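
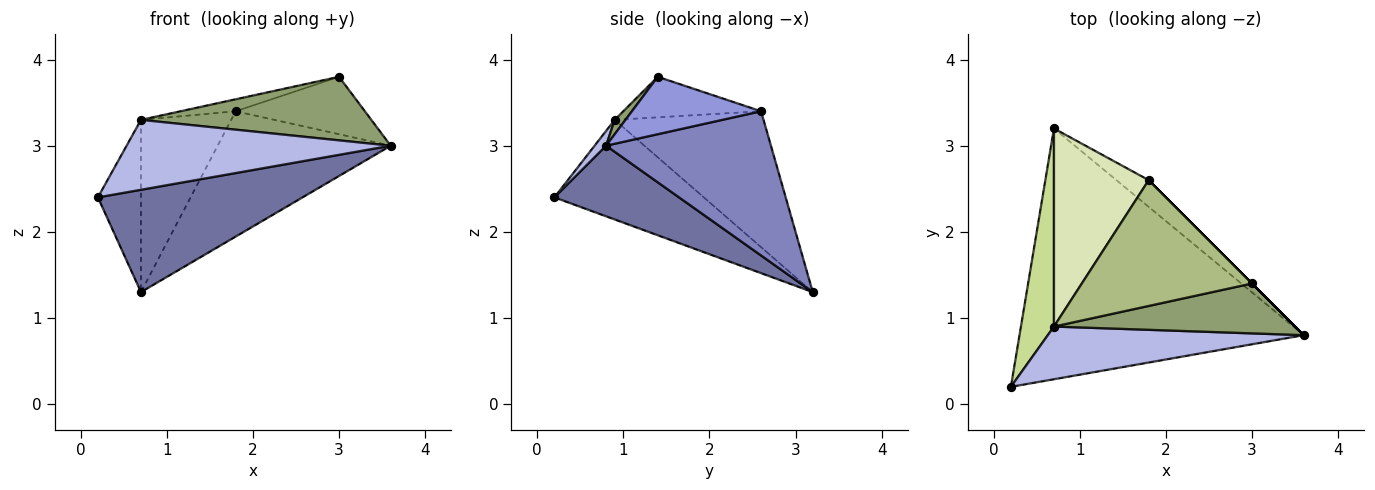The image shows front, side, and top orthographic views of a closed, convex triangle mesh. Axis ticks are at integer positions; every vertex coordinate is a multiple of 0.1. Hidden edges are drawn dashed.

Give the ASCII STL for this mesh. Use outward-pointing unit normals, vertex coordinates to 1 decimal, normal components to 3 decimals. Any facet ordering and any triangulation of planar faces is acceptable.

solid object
 facet normal 0.224 -0.368 -0.902
  outer loop
   vertex 0.7 3.2 1.3
   vertex 3.6 0.8 3.0
   vertex 0.2 0.2 2.4
  endloop
 endfacet
 facet normal 0.682 0.716 -0.153
  outer loop
   vertex 1.8 2.6 3.4
   vertex 3.6 0.8 3.0
   vertex 0.7 3.2 1.3
  endloop
 endfacet
 facet normal 0.707 0.707 0.000
  outer loop
   vertex 1.8 2.6 3.4
   vertex 3.0 1.4 3.8
   vertex 3.6 0.8 3.0
  endloop
 endfacet
 facet normal 0.035 -0.798 0.601
  outer loop
   vertex 0.7 0.9 3.3
   vertex 0.2 0.2 2.4
   vertex 3.6 0.8 3.0
  endloop
 endfacet
 facet normal 0.037 -0.786 0.617
  outer loop
   vertex 0.7 0.9 3.3
   vertex 3.6 0.8 3.0
   vertex 3.0 1.4 3.8
  endloop
 endfacet
 facet normal -0.231 0.092 0.969
  outer loop
   vertex 0.7 0.9 3.3
   vertex 3.0 1.4 3.8
   vertex 1.8 2.6 3.4
  endloop
 endfacet
 facet normal -0.916 0.264 0.303
  outer loop
   vertex 0.7 0.9 3.3
   vertex 0.7 3.2 1.3
   vertex 0.2 0.2 2.4
  endloop
 endfacet
 facet normal -0.735 0.445 0.512
  outer loop
   vertex 0.7 0.9 3.3
   vertex 1.8 2.6 3.4
   vertex 0.7 3.2 1.3
  endloop
 endfacet
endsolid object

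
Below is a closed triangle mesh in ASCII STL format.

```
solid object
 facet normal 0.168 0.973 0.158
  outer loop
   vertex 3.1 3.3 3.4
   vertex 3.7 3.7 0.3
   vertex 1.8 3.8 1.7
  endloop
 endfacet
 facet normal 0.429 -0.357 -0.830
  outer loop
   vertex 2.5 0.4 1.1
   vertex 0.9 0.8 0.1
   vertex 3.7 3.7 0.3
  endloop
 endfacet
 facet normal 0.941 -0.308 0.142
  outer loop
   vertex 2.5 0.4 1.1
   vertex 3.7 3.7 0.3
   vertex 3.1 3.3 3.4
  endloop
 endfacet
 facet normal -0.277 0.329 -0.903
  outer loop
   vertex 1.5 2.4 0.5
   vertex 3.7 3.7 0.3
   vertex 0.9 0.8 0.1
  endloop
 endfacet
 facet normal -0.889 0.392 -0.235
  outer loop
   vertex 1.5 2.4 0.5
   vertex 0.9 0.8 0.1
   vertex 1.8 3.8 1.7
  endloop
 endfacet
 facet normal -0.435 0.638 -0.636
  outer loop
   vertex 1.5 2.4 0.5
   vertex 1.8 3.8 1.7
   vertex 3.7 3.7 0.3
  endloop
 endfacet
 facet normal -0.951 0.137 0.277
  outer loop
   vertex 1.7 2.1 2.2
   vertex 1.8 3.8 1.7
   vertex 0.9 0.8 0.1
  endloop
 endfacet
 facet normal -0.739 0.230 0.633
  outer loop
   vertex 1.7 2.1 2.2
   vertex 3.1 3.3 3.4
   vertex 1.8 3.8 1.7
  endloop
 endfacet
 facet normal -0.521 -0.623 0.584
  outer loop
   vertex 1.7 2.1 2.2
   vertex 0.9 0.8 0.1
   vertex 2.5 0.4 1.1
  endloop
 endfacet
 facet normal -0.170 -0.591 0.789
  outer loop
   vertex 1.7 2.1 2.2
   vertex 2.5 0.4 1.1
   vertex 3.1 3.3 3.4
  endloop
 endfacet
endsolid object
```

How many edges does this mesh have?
15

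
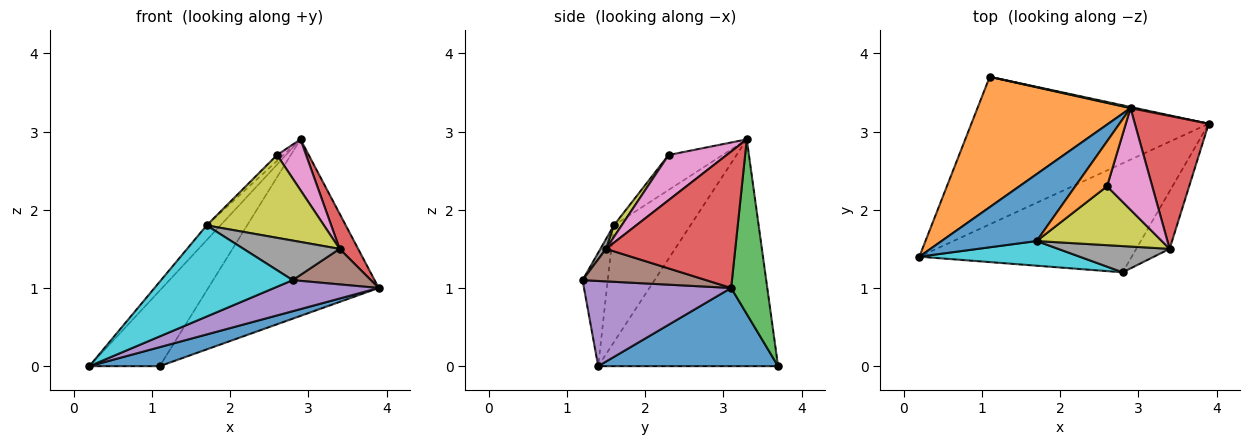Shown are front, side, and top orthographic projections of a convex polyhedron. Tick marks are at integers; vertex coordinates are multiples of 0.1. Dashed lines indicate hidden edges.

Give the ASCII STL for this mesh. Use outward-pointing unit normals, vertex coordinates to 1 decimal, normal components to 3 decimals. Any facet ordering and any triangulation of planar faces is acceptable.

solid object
 facet normal 0.311 -0.122 -0.943
  outer loop
   vertex 1.1 3.7 0.0
   vertex 3.9 3.1 1.0
   vertex 0.2 1.4 0.0
  endloop
 endfacet
 facet normal -0.789 0.309 0.532
  outer loop
   vertex 2.9 3.3 2.9
   vertex 1.1 3.7 0.0
   vertex 0.2 1.4 0.0
  endloop
 endfacet
 facet normal 0.207 0.978 0.006
  outer loop
   vertex 2.9 3.3 2.9
   vertex 3.9 3.1 1.0
   vertex 1.1 3.7 0.0
  endloop
 endfacet
 facet normal 0.872 -0.125 0.472
  outer loop
   vertex 3.4 1.5 1.5
   vertex 3.9 3.1 1.0
   vertex 2.9 3.3 2.9
  endloop
 endfacet
 facet normal 0.360 -0.256 -0.897
  outer loop
   vertex 2.8 1.2 1.1
   vertex 0.2 1.4 0.0
   vertex 3.9 3.1 1.0
  endloop
 endfacet
 facet normal 0.639 -0.404 -0.655
  outer loop
   vertex 2.8 1.2 1.1
   vertex 3.9 3.1 1.0
   vertex 3.4 1.5 1.5
  endloop
 endfacet
 facet normal 0.667 -0.333 0.667
  outer loop
   vertex 2.6 2.3 2.7
   vertex 3.4 1.5 1.5
   vertex 2.9 3.3 2.9
  endloop
 endfacet
 facet normal 0.048 -0.833 0.552
  outer loop
   vertex 1.7 1.6 1.8
   vertex 2.8 1.2 1.1
   vertex 3.4 1.5 1.5
  endloop
 endfacet
 facet normal 0.054 -0.814 0.579
  outer loop
   vertex 1.7 1.6 1.8
   vertex 3.4 1.5 1.5
   vertex 2.6 2.3 2.7
  endloop
 endfacet
 facet normal -0.182 -0.949 0.257
  outer loop
   vertex 1.7 1.6 1.8
   vertex 0.2 1.4 0.0
   vertex 2.8 1.2 1.1
  endloop
 endfacet
 facet normal -0.768 0.138 0.625
  outer loop
   vertex 1.7 1.6 1.8
   vertex 2.9 3.3 2.9
   vertex 0.2 1.4 0.0
  endloop
 endfacet
 facet normal -0.738 0.087 0.670
  outer loop
   vertex 1.7 1.6 1.8
   vertex 2.6 2.3 2.7
   vertex 2.9 3.3 2.9
  endloop
 endfacet
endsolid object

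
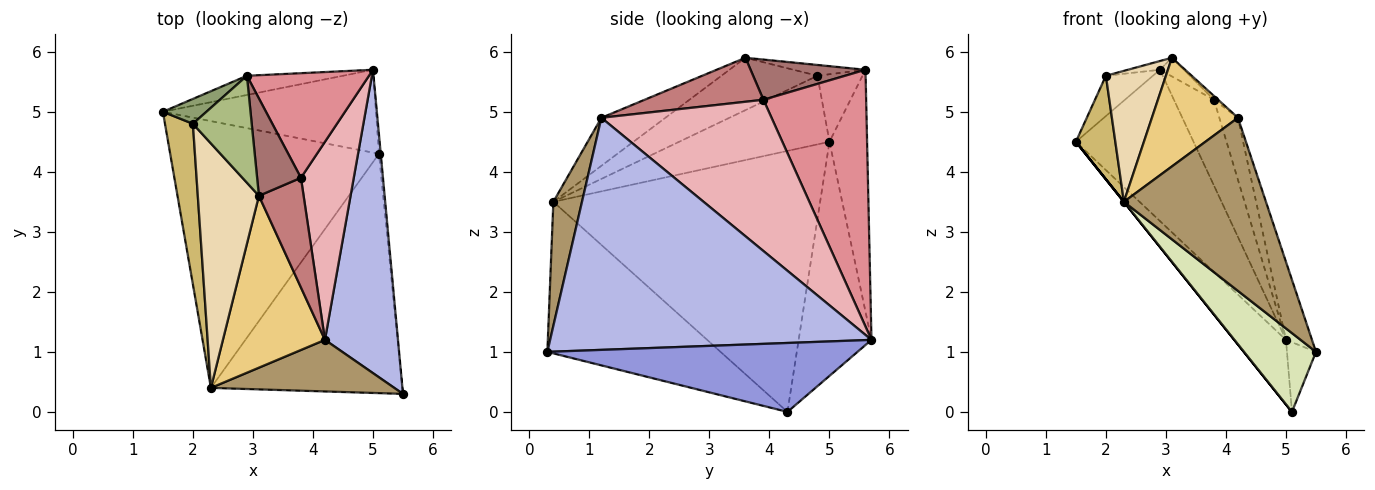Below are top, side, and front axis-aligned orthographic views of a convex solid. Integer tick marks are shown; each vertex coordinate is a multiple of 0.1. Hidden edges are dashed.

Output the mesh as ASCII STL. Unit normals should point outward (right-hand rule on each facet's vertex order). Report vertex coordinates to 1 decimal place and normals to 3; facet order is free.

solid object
 facet normal -0.302 0.946 -0.120
  outer loop
   vertex 2.9 5.6 5.7
   vertex 5.0 5.7 1.2
   vertex 1.5 5.0 4.5
  endloop
 endfacet
 facet normal -0.655 0.464 -0.596
  outer loop
   vertex 5.1 4.3 0.0
   vertex 1.5 5.0 4.5
   vertex 5.0 5.7 1.2
  endloop
 endfacet
 facet normal 0.995 0.093 -0.026
  outer loop
   vertex 5.1 4.3 0.0
   vertex 5.0 5.7 1.2
   vertex 5.5 0.3 1.0
  endloop
 endfacet
 facet normal 0.951 0.077 0.299
  outer loop
   vertex 4.2 1.2 4.9
   vertex 5.5 0.3 1.0
   vertex 5.0 5.7 1.2
  endloop
 endfacet
 facet normal -0.632 0.660 0.407
  outer loop
   vertex 2.0 4.8 5.6
   vertex 2.9 5.6 5.7
   vertex 1.5 5.0 4.5
  endloop
 endfacet
 facet normal -0.180 0.080 0.980
  outer loop
   vertex 2.0 4.8 5.6
   vertex 3.1 3.6 5.9
   vertex 2.9 5.6 5.7
  endloop
 endfacet
 facet normal -0.781 0.000 -0.625
  outer loop
   vertex 2.3 0.4 3.5
   vertex 1.5 5.0 4.5
   vertex 5.1 4.3 0.0
  endloop
 endfacet
 facet normal -0.601 -0.250 -0.759
  outer loop
   vertex 2.3 0.4 3.5
   vertex 5.1 4.3 0.0
   vertex 5.5 0.3 1.0
  endloop
 endfacet
 facet normal 0.190 -0.941 0.280
  outer loop
   vertex 2.3 0.4 3.5
   vertex 5.5 0.3 1.0
   vertex 4.2 1.2 4.9
  endloop
 endfacet
 facet normal -0.900 -0.236 0.366
  outer loop
   vertex 2.3 0.4 3.5
   vertex 2.0 4.8 5.6
   vertex 1.5 5.0 4.5
  endloop
 endfacet
 facet normal -0.370 -0.497 0.785
  outer loop
   vertex 2.3 0.4 3.5
   vertex 4.2 1.2 4.9
   vertex 3.1 3.6 5.9
  endloop
 endfacet
 facet normal -0.603 -0.377 0.703
  outer loop
   vertex 2.3 0.4 3.5
   vertex 3.1 3.6 5.9
   vertex 2.0 4.8 5.6
  endloop
 endfacet
 facet normal 0.670 0.140 0.729
  outer loop
   vertex 3.8 3.9 5.2
   vertex 2.9 5.6 5.7
   vertex 3.1 3.6 5.9
  endloop
 endfacet
 facet normal 0.702 0.025 0.712
  outer loop
   vertex 3.8 3.9 5.2
   vertex 3.1 3.6 5.9
   vertex 4.2 1.2 4.9
  endloop
 endfacet
 facet normal 0.852 0.332 0.405
  outer loop
   vertex 3.8 3.9 5.2
   vertex 5.0 5.7 1.2
   vertex 2.9 5.6 5.7
  endloop
 endfacet
 facet normal 0.939 0.103 0.328
  outer loop
   vertex 3.8 3.9 5.2
   vertex 4.2 1.2 4.9
   vertex 5.0 5.7 1.2
  endloop
 endfacet
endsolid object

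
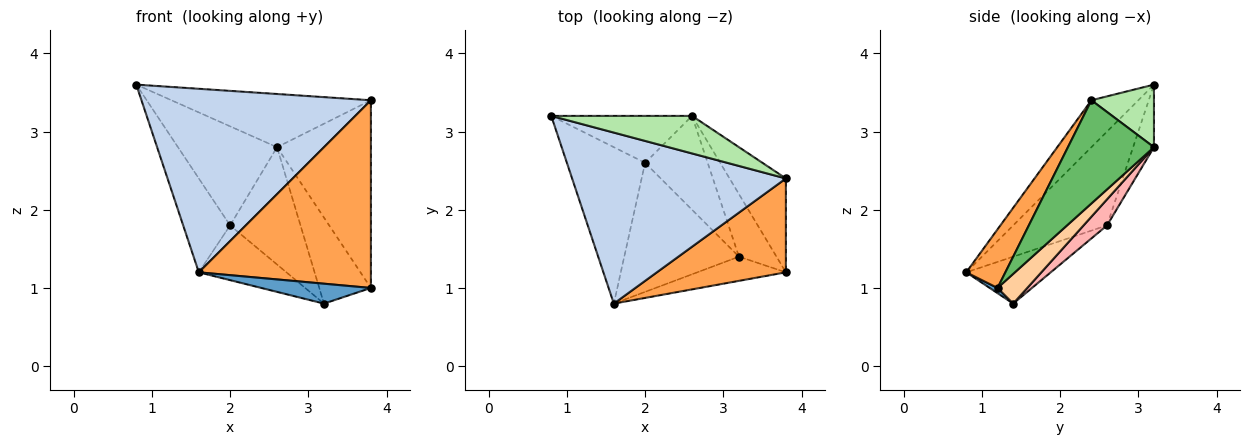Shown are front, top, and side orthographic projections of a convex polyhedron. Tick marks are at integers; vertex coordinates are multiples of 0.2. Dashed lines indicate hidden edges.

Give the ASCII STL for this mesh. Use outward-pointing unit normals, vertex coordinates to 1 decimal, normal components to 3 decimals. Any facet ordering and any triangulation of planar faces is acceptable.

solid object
 facet normal 0.045 -0.635 -0.771
  outer loop
   vertex 3.2 1.4 0.8
   vertex 3.8 1.2 1.0
   vertex 1.6 0.8 1.2
  endloop
 endfacet
 facet normal -0.148 -0.724 0.674
  outer loop
   vertex 3.8 2.4 3.4
   vertex 0.8 3.2 3.6
   vertex 1.6 0.8 1.2
  endloop
 endfacet
 facet normal 0.199 -0.877 0.438
  outer loop
   vertex 3.8 2.4 3.4
   vertex 1.6 0.8 1.2
   vertex 3.8 1.2 1.0
  endloop
 endfacet
 facet normal 0.422 0.733 -0.533
  outer loop
   vertex 2.6 3.2 2.8
   vertex 3.8 1.2 1.0
   vertex 3.2 1.4 0.8
  endloop
 endfacet
 facet normal 0.634 0.692 -0.346
  outer loop
   vertex 2.6 3.2 2.8
   vertex 3.8 2.4 3.4
   vertex 3.8 1.2 1.0
  endloop
 endfacet
 facet normal 0.248 0.791 0.559
  outer loop
   vertex 2.6 3.2 2.8
   vertex 0.8 3.2 3.6
   vertex 3.8 2.4 3.4
  endloop
 endfacet
 facet normal -0.187 0.888 -0.421
  outer loop
   vertex 2.0 2.6 1.8
   vertex 0.8 3.2 3.6
   vertex 2.6 3.2 2.8
  endloop
 endfacet
 facet normal 0.252 0.756 -0.605
  outer loop
   vertex 2.0 2.6 1.8
   vertex 2.6 3.2 2.8
   vertex 3.2 1.4 0.8
  endloop
 endfacet
 facet normal -0.717 0.359 -0.598
  outer loop
   vertex 2.0 2.6 1.8
   vertex 1.6 0.8 1.2
   vertex 0.8 3.2 3.6
  endloop
 endfacet
 facet normal -0.352 0.365 -0.862
  outer loop
   vertex 2.0 2.6 1.8
   vertex 3.2 1.4 0.8
   vertex 1.6 0.8 1.2
  endloop
 endfacet
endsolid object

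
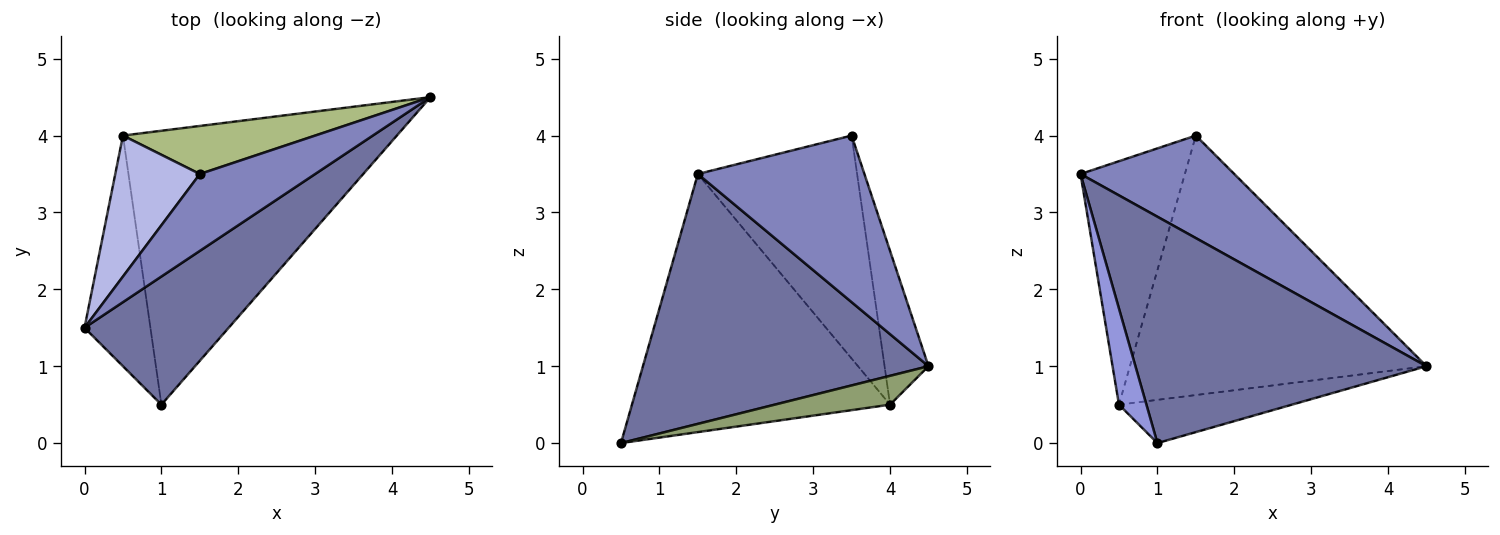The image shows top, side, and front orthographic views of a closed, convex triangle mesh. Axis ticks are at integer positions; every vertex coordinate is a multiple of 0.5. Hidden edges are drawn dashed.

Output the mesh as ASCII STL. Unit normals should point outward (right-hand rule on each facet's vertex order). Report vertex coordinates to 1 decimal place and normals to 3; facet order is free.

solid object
 facet normal 0.649 -0.662 0.375
  outer loop
   vertex 1.0 0.5 0.0
   vertex 4.5 4.5 1.0
   vertex 0.0 1.5 3.5
  endloop
 endfacet
 facet normal 0.655 -0.605 0.453
  outer loop
   vertex 1.5 3.5 4.0
   vertex 0.0 1.5 3.5
   vertex 4.5 4.5 1.0
  endloop
 endfacet
 facet normal -0.964 -0.103 -0.246
  outer loop
   vertex 0.5 4.0 0.5
   vertex 1.0 0.5 0.0
   vertex 0.0 1.5 3.5
  endloop
 endfacet
 facet normal -0.797 0.522 0.302
  outer loop
   vertex 0.5 4.0 0.5
   vertex 0.0 1.5 3.5
   vertex 1.5 3.5 4.0
  endloop
 endfacet
 facet normal 0.103 0.155 -0.982
  outer loop
   vertex 0.5 4.0 0.5
   vertex 4.5 4.5 1.0
   vertex 1.0 0.5 0.0
  endloop
 endfacet
 facet normal -0.144 0.973 0.180
  outer loop
   vertex 0.5 4.0 0.5
   vertex 1.5 3.5 4.0
   vertex 4.5 4.5 1.0
  endloop
 endfacet
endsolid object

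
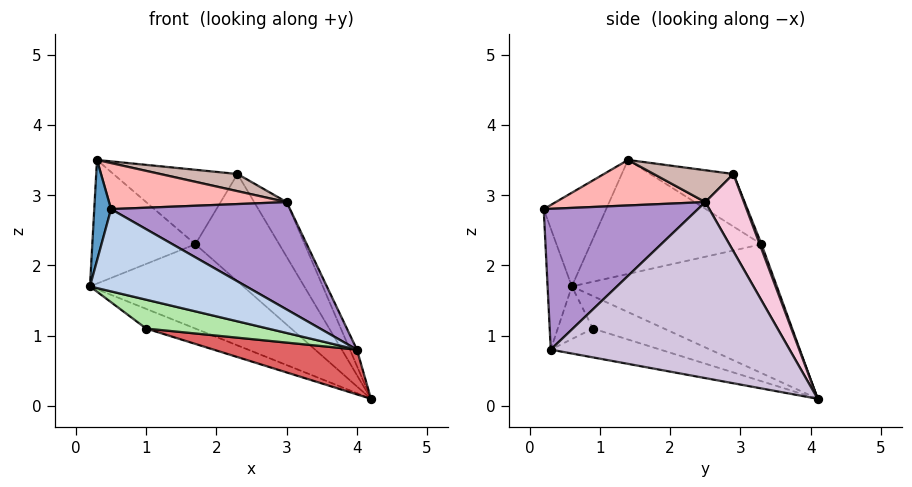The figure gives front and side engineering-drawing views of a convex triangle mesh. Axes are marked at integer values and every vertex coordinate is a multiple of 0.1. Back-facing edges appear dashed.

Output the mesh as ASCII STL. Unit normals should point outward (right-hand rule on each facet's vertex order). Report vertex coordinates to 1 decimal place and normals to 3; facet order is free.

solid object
 facet normal -0.952 -0.256 0.167
  outer loop
   vertex 0.5 0.2 2.8
   vertex 0.3 1.4 3.5
   vertex 0.2 0.6 1.7
  endloop
 endfacet
 facet normal -0.146 -0.942 -0.303
  outer loop
   vertex 4.0 0.3 0.8
   vertex 0.5 0.2 2.8
   vertex 0.2 0.6 1.7
  endloop
 endfacet
 facet normal -0.658 0.492 -0.569
  outer loop
   vertex 1.7 3.3 2.3
   vertex 4.2 4.1 0.1
   vertex 0.2 0.6 1.7
  endloop
 endfacet
 facet normal -0.843 0.508 -0.179
  outer loop
   vertex 1.7 3.3 2.3
   vertex 0.2 0.6 1.7
   vertex 0.3 1.4 3.5
  endloop
 endfacet
 facet normal -0.638 0.441 -0.631
  outer loop
   vertex 1.0 0.9 1.1
   vertex 0.2 0.6 1.7
   vertex 4.2 4.1 0.1
  endloop
 endfacet
 facet normal -0.211 -0.732 -0.648
  outer loop
   vertex 1.0 0.9 1.1
   vertex 4.0 0.3 0.8
   vertex 0.2 0.6 1.7
  endloop
 endfacet
 facet normal -0.132 -0.173 -0.976
  outer loop
   vertex 1.0 0.9 1.1
   vertex 4.2 4.1 0.1
   vertex 4.0 0.3 0.8
  endloop
 endfacet
 facet normal 0.358 -0.425 0.831
  outer loop
   vertex 3.0 2.5 2.9
   vertex 0.3 1.4 3.5
   vertex 0.5 0.2 2.8
  endloop
 endfacet
 facet normal 0.438 -0.508 0.741
  outer loop
   vertex 3.0 2.5 2.9
   vertex 0.5 0.2 2.8
   vertex 4.0 0.3 0.8
  endloop
 endfacet
 facet normal 0.913 0.027 0.407
  outer loop
   vertex 3.0 2.5 2.9
   vertex 4.0 0.3 0.8
   vertex 4.2 4.1 0.1
  endloop
 endfacet
 facet normal -0.463 0.691 0.554
  outer loop
   vertex 2.3 2.9 3.3
   vertex 1.7 3.3 2.3
   vertex 0.3 1.4 3.5
  endloop
 endfacet
 facet normal 0.327 -0.318 0.890
  outer loop
   vertex 2.3 2.9 3.3
   vertex 0.3 1.4 3.5
   vertex 3.0 2.5 2.9
  endloop
 endfacet
 facet normal 0.020 0.932 0.361
  outer loop
   vertex 2.3 2.9 3.3
   vertex 4.2 4.1 0.1
   vertex 1.7 3.3 2.3
  endloop
 endfacet
 facet normal 0.628 0.528 0.571
  outer loop
   vertex 2.3 2.9 3.3
   vertex 3.0 2.5 2.9
   vertex 4.2 4.1 0.1
  endloop
 endfacet
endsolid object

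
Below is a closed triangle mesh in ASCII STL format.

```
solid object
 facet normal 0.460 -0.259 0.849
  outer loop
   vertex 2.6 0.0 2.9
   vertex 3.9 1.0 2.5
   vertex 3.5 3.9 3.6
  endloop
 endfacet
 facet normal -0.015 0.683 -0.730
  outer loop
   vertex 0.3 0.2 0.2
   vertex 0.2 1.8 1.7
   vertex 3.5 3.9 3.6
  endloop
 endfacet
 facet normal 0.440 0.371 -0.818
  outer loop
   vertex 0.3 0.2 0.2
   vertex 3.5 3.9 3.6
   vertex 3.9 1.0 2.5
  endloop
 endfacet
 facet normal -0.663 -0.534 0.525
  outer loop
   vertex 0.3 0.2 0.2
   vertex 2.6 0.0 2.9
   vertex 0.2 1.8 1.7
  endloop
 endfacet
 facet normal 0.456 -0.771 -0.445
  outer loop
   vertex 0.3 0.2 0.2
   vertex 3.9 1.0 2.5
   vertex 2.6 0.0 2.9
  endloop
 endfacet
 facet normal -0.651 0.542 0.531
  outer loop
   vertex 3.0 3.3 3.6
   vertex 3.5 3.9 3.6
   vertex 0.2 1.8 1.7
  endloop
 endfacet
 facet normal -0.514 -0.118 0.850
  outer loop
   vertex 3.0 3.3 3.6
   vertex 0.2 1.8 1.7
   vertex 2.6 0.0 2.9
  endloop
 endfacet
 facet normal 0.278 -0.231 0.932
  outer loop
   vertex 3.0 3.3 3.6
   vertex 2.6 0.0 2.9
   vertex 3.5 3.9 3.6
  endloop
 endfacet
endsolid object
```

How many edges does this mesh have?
12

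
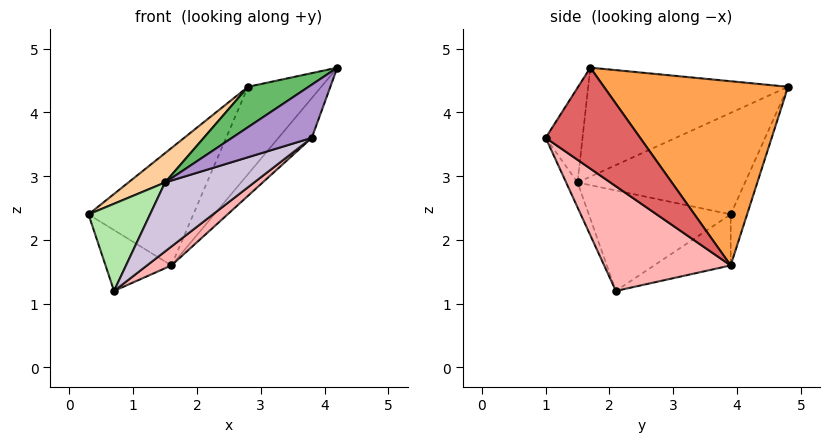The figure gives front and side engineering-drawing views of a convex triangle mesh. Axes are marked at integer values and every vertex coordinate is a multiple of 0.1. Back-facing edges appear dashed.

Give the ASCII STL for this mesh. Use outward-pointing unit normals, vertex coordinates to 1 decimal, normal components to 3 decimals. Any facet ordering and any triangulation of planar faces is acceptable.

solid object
 facet normal -0.150 0.958 -0.244
  outer loop
   vertex 1.6 3.9 1.6
   vertex 0.3 3.9 2.4
   vertex 2.8 4.8 4.4
  endloop
 endfacet
 facet normal -0.478 0.411 -0.776
  outer loop
   vertex 1.6 3.9 1.6
   vertex 0.7 2.1 1.2
   vertex 0.3 3.9 2.4
  endloop
 endfacet
 facet normal 0.825 0.328 -0.459
  outer loop
   vertex 1.6 3.9 1.6
   vertex 2.8 4.8 4.4
   vertex 4.2 1.7 4.7
  endloop
 endfacet
 facet normal -0.591 -0.129 0.797
  outer loop
   vertex 1.5 1.5 2.9
   vertex 2.8 4.8 4.4
   vertex 0.3 3.9 2.4
  endloop
 endfacet
 facet normal -0.539 -0.163 0.826
  outer loop
   vertex 1.5 1.5 2.9
   vertex 4.2 1.7 4.7
   vertex 2.8 4.8 4.4
  endloop
 endfacet
 facet normal -0.881 -0.382 0.280
  outer loop
   vertex 1.5 1.5 2.9
   vertex 0.3 3.9 2.4
   vertex 0.7 2.1 1.2
  endloop
 endfacet
 facet normal 0.825 0.291 -0.485
  outer loop
   vertex 3.8 1.0 3.6
   vertex 1.6 3.9 1.6
   vertex 4.2 1.7 4.7
  endloop
 endfacet
 facet normal 0.583 -0.113 -0.805
  outer loop
   vertex 3.8 1.0 3.6
   vertex 0.7 2.1 1.2
   vertex 1.6 3.9 1.6
  endloop
 endfacet
 facet normal -0.339 -0.733 0.590
  outer loop
   vertex 3.8 1.0 3.6
   vertex 4.2 1.7 4.7
   vertex 1.5 1.5 2.9
  endloop
 endfacet
 facet normal -0.122 -0.953 -0.279
  outer loop
   vertex 3.8 1.0 3.6
   vertex 1.5 1.5 2.9
   vertex 0.7 2.1 1.2
  endloop
 endfacet
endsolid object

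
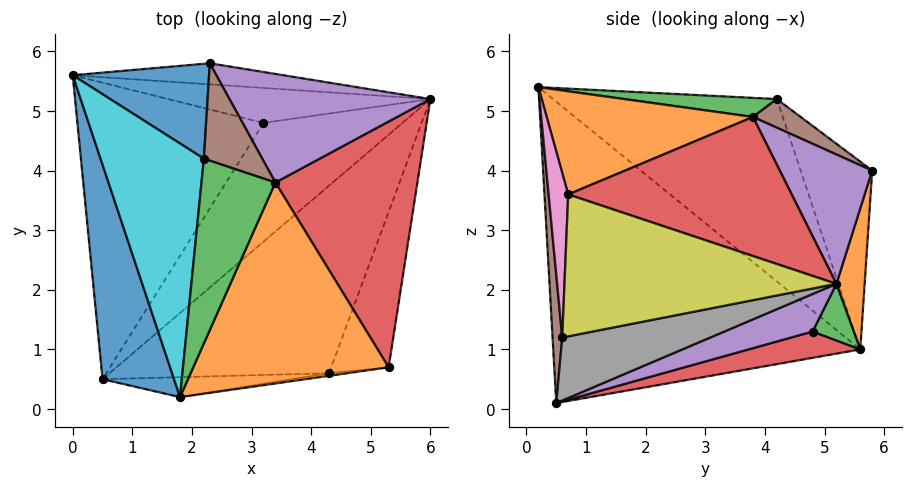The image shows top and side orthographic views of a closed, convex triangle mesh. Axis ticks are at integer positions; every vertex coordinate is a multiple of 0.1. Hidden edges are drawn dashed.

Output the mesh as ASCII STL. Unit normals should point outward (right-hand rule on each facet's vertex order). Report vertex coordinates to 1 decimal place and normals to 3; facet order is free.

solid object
 facet normal -0.964 -0.135 0.229
  outer loop
   vertex 0.5 0.5 0.1
   vertex 1.8 0.2 5.4
   vertex 0.0 5.6 1.0
  endloop
 endfacet
 facet normal 0.091 0.987 -0.135
  outer loop
   vertex 2.3 5.8 4.0
   vertex 6.0 5.2 2.1
   vertex 0.0 5.6 1.0
  endloop
 endfacet
 facet normal 0.190 0.431 -0.882
  outer loop
   vertex 3.2 4.8 1.3
   vertex 0.0 5.6 1.0
   vertex 6.0 5.2 2.1
  endloop
 endfacet
 facet normal 0.138 0.185 -0.973
  outer loop
   vertex 3.2 4.8 1.3
   vertex 0.5 0.5 0.1
   vertex 0.0 5.6 1.0
  endloop
 endfacet
 facet normal 0.259 0.105 -0.960
  outer loop
   vertex 3.2 4.8 1.3
   vertex 6.0 5.2 2.1
   vertex 0.5 0.5 0.1
  endloop
 endfacet
 facet normal 0.046 -0.997 -0.068
  outer loop
   vertex 4.3 0.6 1.2
   vertex 1.8 0.2 5.4
   vertex 0.5 0.5 0.1
  endloop
 endfacet
 facet normal 0.134 -0.991 -0.015
  outer loop
   vertex 4.3 0.6 1.2
   vertex 5.3 0.7 3.6
   vertex 1.8 0.2 5.4
  endloop
 endfacet
 facet normal 0.275 0.086 -0.958
  outer loop
   vertex 4.3 0.6 1.2
   vertex 0.5 0.5 0.1
   vertex 6.0 5.2 2.1
  endloop
 endfacet
 facet normal 0.895 -0.260 -0.362
  outer loop
   vertex 4.3 0.6 1.2
   vertex 6.0 5.2 2.1
   vertex 5.3 0.7 3.6
  endloop
 endfacet
 facet normal -0.865 0.111 0.490
  outer loop
   vertex 2.2 4.2 5.2
   vertex 0.0 5.6 1.0
   vertex 1.8 0.2 5.4
  endloop
 endfacet
 facet normal -0.726 0.441 0.527
  outer loop
   vertex 2.2 4.2 5.2
   vertex 2.3 5.8 4.0
   vertex 0.0 5.6 1.0
  endloop
 endfacet
 facet normal 0.465 -0.084 0.881
  outer loop
   vertex 3.4 3.8 4.9
   vertex 1.8 0.2 5.4
   vertex 5.3 0.7 3.6
  endloop
 endfacet
 facet normal 0.250 0.023 0.968
  outer loop
   vertex 3.4 3.8 4.9
   vertex 2.2 4.2 5.2
   vertex 1.8 0.2 5.4
  endloop
 endfacet
 facet normal 0.694 0.128 0.709
  outer loop
   vertex 3.4 3.8 4.9
   vertex 5.3 0.7 3.6
   vertex 6.0 5.2 2.1
  endloop
 endfacet
 facet normal 0.448 0.560 0.697
  outer loop
   vertex 3.4 3.8 4.9
   vertex 6.0 5.2 2.1
   vertex 2.3 5.8 4.0
  endloop
 endfacet
 facet normal 0.369 0.543 0.754
  outer loop
   vertex 3.4 3.8 4.9
   vertex 2.3 5.8 4.0
   vertex 2.2 4.2 5.2
  endloop
 endfacet
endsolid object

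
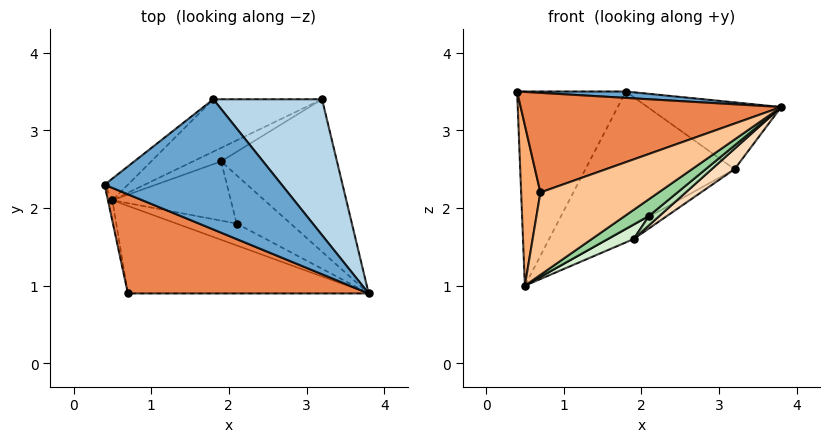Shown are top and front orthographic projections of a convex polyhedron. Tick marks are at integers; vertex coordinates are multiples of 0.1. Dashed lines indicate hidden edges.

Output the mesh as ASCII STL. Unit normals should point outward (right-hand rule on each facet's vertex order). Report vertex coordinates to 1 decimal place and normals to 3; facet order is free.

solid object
 facet normal 0.039 -0.049 0.998
  outer loop
   vertex 1.8 3.4 3.5
   vertex 0.4 2.3 3.5
   vertex 3.8 0.9 3.3
  endloop
 endfacet
 facet normal -0.615 0.783 -0.087
  outer loop
   vertex 0.5 2.1 1.0
   vertex 0.4 2.3 3.5
   vertex 1.8 3.4 3.5
  endloop
 endfacet
 facet normal 0.540 0.371 0.756
  outer loop
   vertex 3.2 3.4 2.5
   vertex 1.8 3.4 3.5
   vertex 3.8 0.9 3.3
  endloop
 endfacet
 facet normal -0.245 0.906 -0.344
  outer loop
   vertex 3.2 3.4 2.5
   vertex 0.5 2.1 1.0
   vertex 1.8 3.4 3.5
  endloop
 endfacet
 facet normal -0.243 -0.688 0.684
  outer loop
   vertex 0.7 0.9 2.2
   vertex 3.8 0.9 3.3
   vertex 0.4 2.3 3.5
  endloop
 endfacet
 facet normal -0.982 -0.188 -0.024
  outer loop
   vertex 0.7 0.9 2.2
   vertex 0.4 2.3 3.5
   vertex 0.5 2.1 1.0
  endloop
 endfacet
 facet normal 0.250 -0.663 -0.705
  outer loop
   vertex 0.7 0.9 2.2
   vertex 0.5 2.1 1.0
   vertex 3.8 0.9 3.3
  endloop
 endfacet
 facet normal 0.609 -0.105 -0.786
  outer loop
   vertex 1.9 2.6 1.6
   vertex 3.2 3.4 2.5
   vertex 3.8 0.9 3.3
  endloop
 endfacet
 facet normal 0.045 0.714 -0.699
  outer loop
   vertex 1.9 2.6 1.6
   vertex 0.5 2.1 1.0
   vertex 3.2 3.4 2.5
  endloop
 endfacet
 facet normal 0.316 -0.576 -0.754
  outer loop
   vertex 2.1 1.8 1.9
   vertex 3.8 0.9 3.3
   vertex 0.5 2.1 1.0
  endloop
 endfacet
 facet normal 0.577 -0.156 -0.801
  outer loop
   vertex 2.1 1.8 1.9
   vertex 1.9 2.6 1.6
   vertex 3.8 0.9 3.3
  endloop
 endfacet
 facet normal 0.448 -0.213 -0.868
  outer loop
   vertex 2.1 1.8 1.9
   vertex 0.5 2.1 1.0
   vertex 1.9 2.6 1.6
  endloop
 endfacet
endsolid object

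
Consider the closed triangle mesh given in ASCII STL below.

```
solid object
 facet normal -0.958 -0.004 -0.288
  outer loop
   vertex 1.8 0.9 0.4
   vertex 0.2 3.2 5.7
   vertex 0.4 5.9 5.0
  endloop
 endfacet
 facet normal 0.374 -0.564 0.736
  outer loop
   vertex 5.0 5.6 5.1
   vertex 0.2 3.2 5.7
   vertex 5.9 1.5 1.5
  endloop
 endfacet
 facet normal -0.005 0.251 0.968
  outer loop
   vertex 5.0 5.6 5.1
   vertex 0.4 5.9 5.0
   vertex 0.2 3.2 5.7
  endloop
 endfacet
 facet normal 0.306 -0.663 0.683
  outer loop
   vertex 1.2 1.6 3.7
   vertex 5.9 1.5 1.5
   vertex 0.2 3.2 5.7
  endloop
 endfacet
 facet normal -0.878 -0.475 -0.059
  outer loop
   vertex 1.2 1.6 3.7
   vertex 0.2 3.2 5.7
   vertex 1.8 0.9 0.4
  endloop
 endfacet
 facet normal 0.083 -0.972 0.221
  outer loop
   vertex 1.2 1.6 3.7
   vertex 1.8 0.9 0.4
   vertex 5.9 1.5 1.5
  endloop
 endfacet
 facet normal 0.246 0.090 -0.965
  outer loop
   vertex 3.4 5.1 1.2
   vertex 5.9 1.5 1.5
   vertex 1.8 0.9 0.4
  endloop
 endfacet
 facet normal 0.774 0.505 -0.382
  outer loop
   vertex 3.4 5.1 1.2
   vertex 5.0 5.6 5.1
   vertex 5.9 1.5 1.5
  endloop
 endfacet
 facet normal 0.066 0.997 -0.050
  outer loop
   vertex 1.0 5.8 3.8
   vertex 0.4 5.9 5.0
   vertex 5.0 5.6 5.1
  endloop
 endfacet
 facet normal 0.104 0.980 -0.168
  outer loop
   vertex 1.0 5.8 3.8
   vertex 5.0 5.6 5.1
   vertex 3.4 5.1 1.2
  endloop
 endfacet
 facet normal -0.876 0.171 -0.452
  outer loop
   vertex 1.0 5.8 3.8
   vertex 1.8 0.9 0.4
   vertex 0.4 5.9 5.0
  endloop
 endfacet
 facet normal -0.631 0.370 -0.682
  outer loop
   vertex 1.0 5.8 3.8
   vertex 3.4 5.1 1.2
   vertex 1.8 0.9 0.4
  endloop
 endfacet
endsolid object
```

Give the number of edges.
18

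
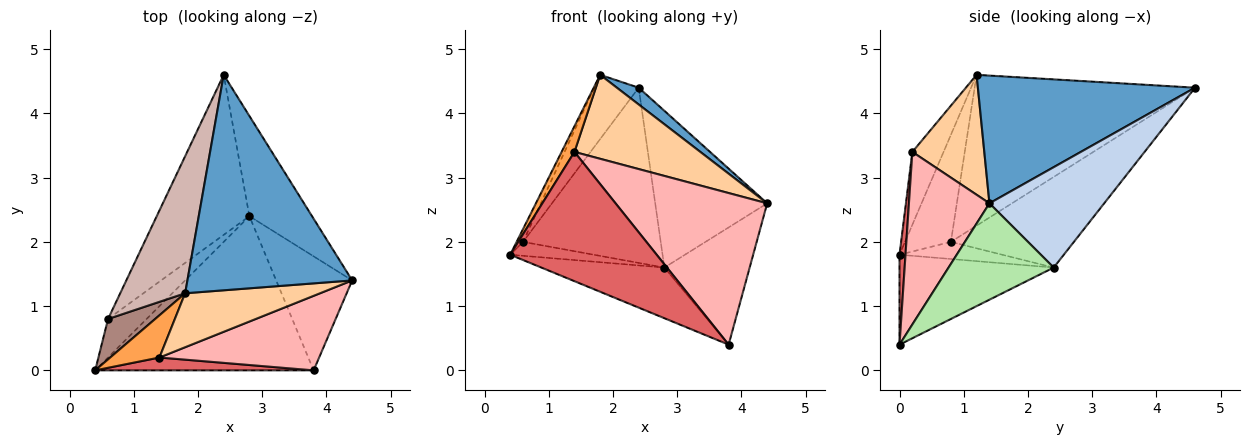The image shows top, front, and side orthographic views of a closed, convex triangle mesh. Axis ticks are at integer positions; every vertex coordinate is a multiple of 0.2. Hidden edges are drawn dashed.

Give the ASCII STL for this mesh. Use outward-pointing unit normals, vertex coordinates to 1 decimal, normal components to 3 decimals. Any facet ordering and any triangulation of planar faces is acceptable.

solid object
 facet normal 0.612 -0.062 0.789
  outer loop
   vertex 1.8 1.2 4.6
   vertex 4.4 1.4 2.6
   vertex 2.4 4.6 4.4
  endloop
 endfacet
 facet normal 0.653 0.638 -0.408
  outer loop
   vertex 2.8 2.4 1.6
   vertex 2.4 4.6 4.4
   vertex 4.4 1.4 2.6
  endloop
 endfacet
 facet normal -0.784 -0.323 0.530
  outer loop
   vertex 1.4 0.2 3.4
   vertex 1.8 1.2 4.6
   vertex 0.4 0.0 1.8
  endloop
 endfacet
 facet normal 0.433 -0.758 0.487
  outer loop
   vertex 1.4 0.2 3.4
   vertex 4.4 1.4 2.6
   vertex 1.8 1.2 4.6
  endloop
 endfacet
 facet normal -0.364 0.291 -0.885
  outer loop
   vertex 3.8 0.0 0.4
   vertex 0.4 0.0 1.8
   vertex 2.8 2.4 1.6
  endloop
 endfacet
 facet normal 0.662 0.537 -0.522
  outer loop
   vertex 3.8 0.0 0.4
   vertex 2.8 2.4 1.6
   vertex 4.4 1.4 2.6
  endloop
 endfacet
 facet normal 0.041 -0.994 0.099
  outer loop
   vertex 3.8 0.0 0.4
   vertex 1.4 0.2 3.4
   vertex 0.4 0.0 1.8
  endloop
 endfacet
 facet normal 0.430 -0.810 0.398
  outer loop
   vertex 3.8 0.0 0.4
   vertex 4.4 1.4 2.6
   vertex 1.4 0.2 3.4
  endloop
 endfacet
 facet normal -0.386 0.313 -0.868
  outer loop
   vertex 0.6 0.8 2.0
   vertex 2.8 2.4 1.6
   vertex 0.4 0.0 1.8
  endloop
 endfacet
 facet normal -0.551 0.616 -0.563
  outer loop
   vertex 0.6 0.8 2.0
   vertex 2.4 4.6 4.4
   vertex 2.8 2.4 1.6
  endloop
 endfacet
 facet normal -0.908 0.127 0.399
  outer loop
   vertex 0.6 0.8 2.0
   vertex 0.4 0.0 1.8
   vertex 1.8 1.2 4.6
  endloop
 endfacet
 facet normal -0.903 0.182 0.389
  outer loop
   vertex 0.6 0.8 2.0
   vertex 1.8 1.2 4.6
   vertex 2.4 4.6 4.4
  endloop
 endfacet
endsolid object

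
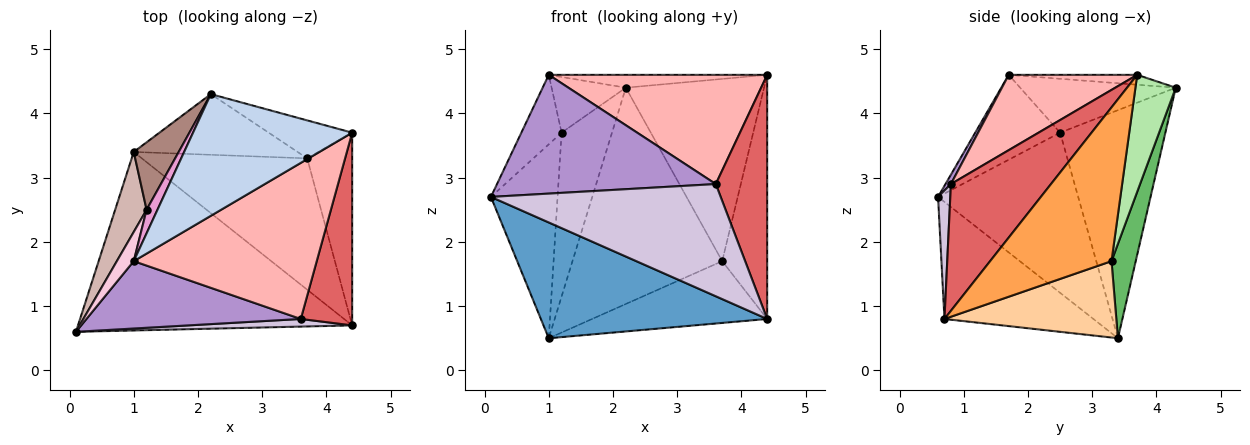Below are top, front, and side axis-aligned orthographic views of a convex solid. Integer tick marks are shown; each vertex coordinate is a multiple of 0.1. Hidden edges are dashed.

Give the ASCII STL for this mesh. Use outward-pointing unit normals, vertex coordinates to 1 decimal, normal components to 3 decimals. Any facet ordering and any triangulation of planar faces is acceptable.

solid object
 facet normal -0.337 -0.512 -0.790
  outer loop
   vertex 4.4 0.7 0.8
   vertex 0.1 0.6 2.7
   vertex 1.0 3.4 0.5
  endloop
 endfacet
 facet normal -0.062 0.105 0.993
  outer loop
   vertex 1.0 1.7 4.6
   vertex 4.4 3.7 4.6
   vertex 2.2 4.3 4.4
  endloop
 endfacet
 facet normal 0.904 0.335 -0.264
  outer loop
   vertex 3.7 3.3 1.7
   vertex 4.4 3.7 4.6
   vertex 4.4 0.7 0.8
  endloop
 endfacet
 facet normal 0.386 0.393 -0.835
  outer loop
   vertex 3.7 3.3 1.7
   vertex 4.4 0.7 0.8
   vertex 1.0 3.4 0.5
  endloop
 endfacet
 facet normal 0.154 0.951 -0.267
  outer loop
   vertex 3.7 3.3 1.7
   vertex 1.0 3.4 0.5
   vertex 2.2 4.3 4.4
  endloop
 endfacet
 facet normal 0.275 0.941 -0.196
  outer loop
   vertex 3.7 3.3 1.7
   vertex 2.2 4.3 4.4
   vertex 4.4 3.7 4.6
  endloop
 endfacet
 facet normal 0.837 -0.430 0.339
  outer loop
   vertex 3.6 0.8 2.9
   vertex 4.4 0.7 0.8
   vertex 4.4 3.7 4.6
  endloop
 endfacet
 facet normal 0.320 -0.543 0.776
  outer loop
   vertex 3.6 0.8 2.9
   vertex 4.4 3.7 4.6
   vertex 1.0 1.7 4.6
  endloop
 endfacet
 facet normal 0.022 -0.870 0.493
  outer loop
   vertex 3.6 0.8 2.9
   vertex 1.0 1.7 4.6
   vertex 0.1 0.6 2.7
  endloop
 endfacet
 facet normal 0.053 -0.996 0.068
  outer loop
   vertex 3.6 0.8 2.9
   vertex 0.1 0.6 2.7
   vertex 4.4 0.7 0.8
  endloop
 endfacet
 facet normal -0.888 0.425 0.175
  outer loop
   vertex 1.2 2.5 3.7
   vertex 2.2 4.3 4.4
   vertex 1.0 3.4 0.5
  endloop
 endfacet
 facet normal -0.889 0.423 0.175
  outer loop
   vertex 1.2 2.5 3.7
   vertex 1.0 3.4 0.5
   vertex 0.1 0.6 2.7
  endloop
 endfacet
 facet normal -0.888 0.424 0.179
  outer loop
   vertex 1.2 2.5 3.7
   vertex 1.0 1.7 4.6
   vertex 2.2 4.3 4.4
  endloop
 endfacet
 facet normal -0.889 0.422 0.177
  outer loop
   vertex 1.2 2.5 3.7
   vertex 0.1 0.6 2.7
   vertex 1.0 1.7 4.6
  endloop
 endfacet
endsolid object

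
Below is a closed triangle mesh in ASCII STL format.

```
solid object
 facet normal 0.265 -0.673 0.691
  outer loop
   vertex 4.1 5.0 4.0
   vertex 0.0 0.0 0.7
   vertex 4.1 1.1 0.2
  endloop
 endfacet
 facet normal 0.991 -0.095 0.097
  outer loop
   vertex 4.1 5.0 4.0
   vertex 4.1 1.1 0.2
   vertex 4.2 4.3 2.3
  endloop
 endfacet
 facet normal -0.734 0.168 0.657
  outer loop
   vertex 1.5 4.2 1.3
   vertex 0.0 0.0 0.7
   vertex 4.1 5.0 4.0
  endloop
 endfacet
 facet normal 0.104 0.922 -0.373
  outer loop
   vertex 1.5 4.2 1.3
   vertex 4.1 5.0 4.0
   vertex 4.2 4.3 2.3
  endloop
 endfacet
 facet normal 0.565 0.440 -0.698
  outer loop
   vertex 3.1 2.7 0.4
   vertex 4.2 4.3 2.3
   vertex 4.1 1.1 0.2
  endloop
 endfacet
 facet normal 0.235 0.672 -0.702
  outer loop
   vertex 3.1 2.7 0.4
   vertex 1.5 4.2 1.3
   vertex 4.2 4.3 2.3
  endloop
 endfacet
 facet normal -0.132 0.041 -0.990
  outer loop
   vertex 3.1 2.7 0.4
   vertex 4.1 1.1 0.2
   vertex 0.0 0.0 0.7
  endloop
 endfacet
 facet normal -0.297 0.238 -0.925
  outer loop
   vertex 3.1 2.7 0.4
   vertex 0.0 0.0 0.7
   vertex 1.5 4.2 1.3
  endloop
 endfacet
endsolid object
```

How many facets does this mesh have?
8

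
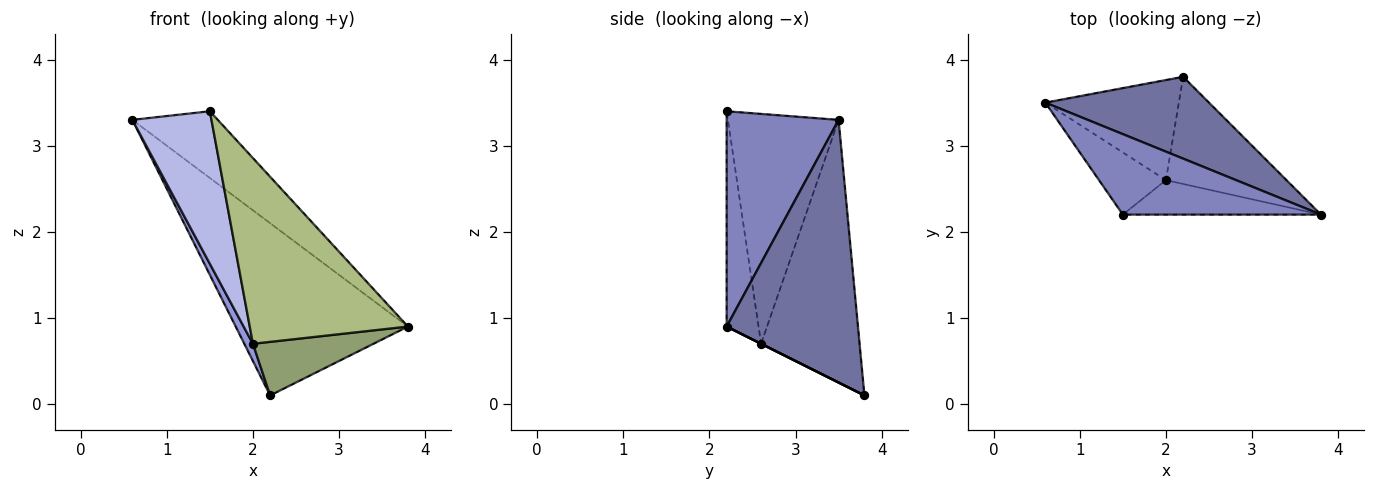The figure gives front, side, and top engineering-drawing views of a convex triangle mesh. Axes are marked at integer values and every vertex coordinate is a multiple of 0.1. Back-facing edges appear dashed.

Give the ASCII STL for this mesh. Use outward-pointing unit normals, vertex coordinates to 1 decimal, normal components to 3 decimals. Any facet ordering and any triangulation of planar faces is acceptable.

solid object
 facet normal 0.567 0.744 0.353
  outer loop
   vertex 2.2 3.8 0.1
   vertex 0.6 3.5 3.3
   vertex 3.8 2.2 0.9
  endloop
 endfacet
 facet normal 0.642 0.490 0.590
  outer loop
   vertex 1.5 2.2 3.4
   vertex 3.8 2.2 0.9
   vertex 0.6 3.5 3.3
  endloop
 endfacet
 facet normal -0.889 -0.078 -0.452
  outer loop
   vertex 2.0 2.6 0.7
   vertex 0.6 3.5 3.3
   vertex 2.2 3.8 0.1
  endloop
 endfacet
 facet normal -0.792 -0.566 -0.230
  outer loop
   vertex 2.0 2.6 0.7
   vertex 1.5 2.2 3.4
   vertex 0.6 3.5 3.3
  endloop
 endfacet
 facet normal 0.000 -0.447 -0.894
  outer loop
   vertex 2.0 2.6 0.7
   vertex 2.2 3.8 0.1
   vertex 3.8 2.2 0.9
  endloop
 endfacet
 facet normal -0.194 -0.964 -0.179
  outer loop
   vertex 2.0 2.6 0.7
   vertex 3.8 2.2 0.9
   vertex 1.5 2.2 3.4
  endloop
 endfacet
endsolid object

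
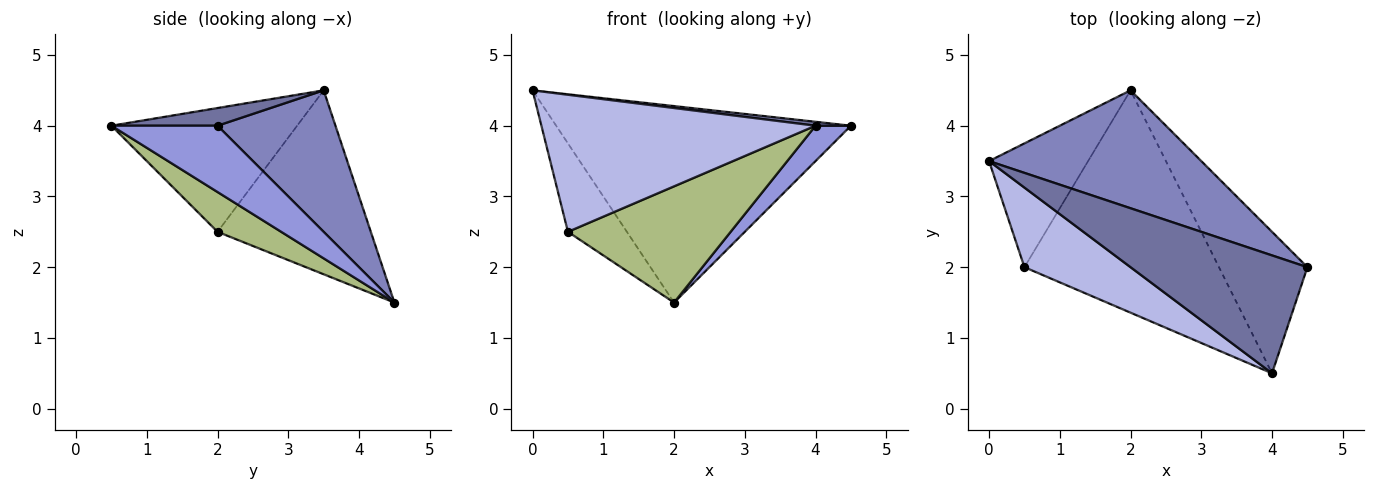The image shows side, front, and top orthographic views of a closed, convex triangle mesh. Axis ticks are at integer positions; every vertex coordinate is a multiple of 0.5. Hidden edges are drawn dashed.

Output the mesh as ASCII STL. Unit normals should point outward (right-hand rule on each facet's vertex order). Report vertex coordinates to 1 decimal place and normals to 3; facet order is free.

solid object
 facet normal 0.099 -0.033 0.994
  outer loop
   vertex 4.0 0.5 4.0
   vertex 4.5 2.0 4.0
   vertex 0.0 3.5 4.5
  endloop
 endfacet
 facet normal 0.324 0.811 0.487
  outer loop
   vertex 2.0 4.5 1.5
   vertex 0.0 3.5 4.5
   vertex 4.5 2.0 4.0
  endloop
 endfacet
 facet normal 0.588 -0.196 -0.784
  outer loop
   vertex 2.0 4.5 1.5
   vertex 4.5 2.0 4.0
   vertex 4.0 0.5 4.0
  endloop
 endfacet
 facet normal -0.505 -0.746 0.433
  outer loop
   vertex 0.5 2.0 2.5
   vertex 4.0 0.5 4.0
   vertex 0.0 3.5 4.5
  endloop
 endfacet
 facet normal -0.834 0.321 -0.449
  outer loop
   vertex 0.5 2.0 2.5
   vertex 0.0 3.5 4.5
   vertex 2.0 4.5 1.5
  endloop
 endfacet
 facet normal 0.178 -0.456 -0.872
  outer loop
   vertex 0.5 2.0 2.5
   vertex 2.0 4.5 1.5
   vertex 4.0 0.5 4.0
  endloop
 endfacet
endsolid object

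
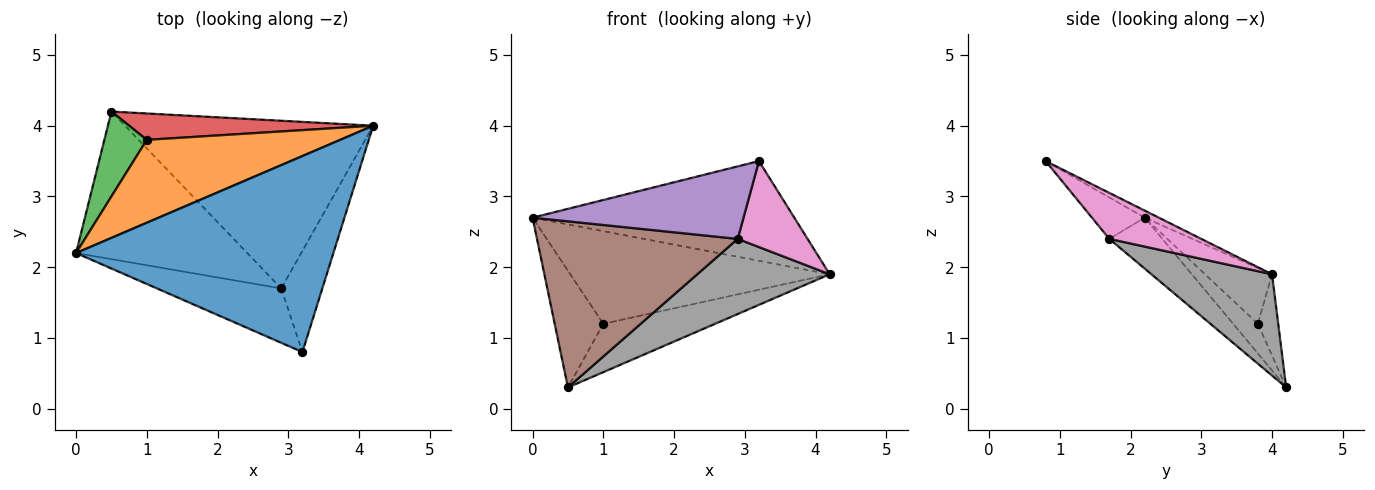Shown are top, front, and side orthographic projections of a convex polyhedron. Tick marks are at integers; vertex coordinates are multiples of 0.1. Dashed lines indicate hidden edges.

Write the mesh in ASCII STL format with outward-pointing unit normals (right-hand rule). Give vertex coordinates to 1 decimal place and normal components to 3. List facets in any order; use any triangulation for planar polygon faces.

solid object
 facet normal -0.024 0.453 0.891
  outer loop
   vertex 3.2 0.8 3.5
   vertex 4.2 4.0 1.9
   vertex 0.0 2.2 2.7
  endloop
 endfacet
 facet normal -0.189 0.732 0.655
  outer loop
   vertex 1.0 3.8 1.2
   vertex 0.0 2.2 2.7
   vertex 4.2 4.0 1.9
  endloop
 endfacet
 facet normal -0.381 0.748 0.544
  outer loop
   vertex 1.0 3.8 1.2
   vertex 0.5 4.2 0.3
   vertex 0.0 2.2 2.7
  endloop
 endfacet
 facet normal -0.158 0.867 0.473
  outer loop
   vertex 1.0 3.8 1.2
   vertex 4.2 4.0 1.9
   vertex 0.5 4.2 0.3
  endloop
 endfacet
 facet normal -0.196 -0.784 -0.588
  outer loop
   vertex 2.9 1.7 2.4
   vertex 3.2 0.8 3.5
   vertex 0.0 2.2 2.7
  endloop
 endfacet
 facet normal -0.194 -0.733 -0.652
  outer loop
   vertex 2.9 1.7 2.4
   vertex 0.0 2.2 2.7
   vertex 0.5 4.2 0.3
  endloop
 endfacet
 facet normal 0.649 -0.493 -0.580
  outer loop
   vertex 2.9 1.7 2.4
   vertex 4.2 4.0 1.9
   vertex 3.2 0.8 3.5
  endloop
 endfacet
 facet normal 0.349 -0.383 -0.855
  outer loop
   vertex 2.9 1.7 2.4
   vertex 0.5 4.2 0.3
   vertex 4.2 4.0 1.9
  endloop
 endfacet
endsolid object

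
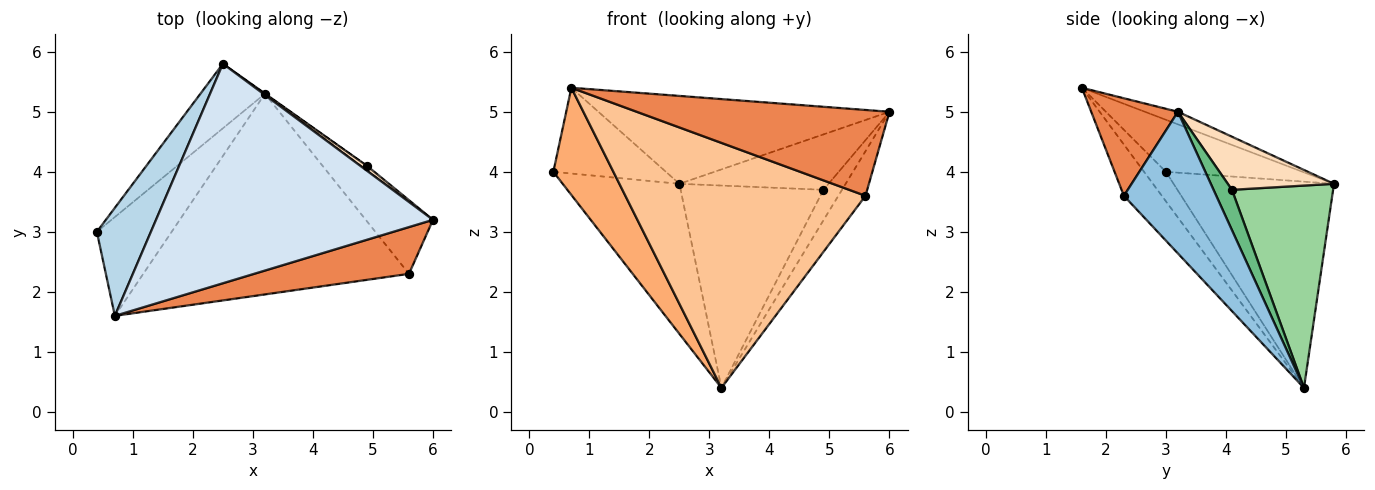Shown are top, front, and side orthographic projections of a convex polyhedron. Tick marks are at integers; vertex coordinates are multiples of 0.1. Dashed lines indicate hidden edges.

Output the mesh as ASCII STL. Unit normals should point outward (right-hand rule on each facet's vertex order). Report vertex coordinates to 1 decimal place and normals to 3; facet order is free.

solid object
 facet normal -0.784 0.570 -0.245
  outer loop
   vertex 3.2 5.3 0.4
   vertex 0.4 3.0 4.0
   vertex 2.5 5.8 3.8
  endloop
 endfacet
 facet normal 0.873 0.257 -0.414
  outer loop
   vertex 5.6 2.3 3.6
   vertex 3.2 5.3 0.4
   vertex 6.0 3.2 5.0
  endloop
 endfacet
 facet normal -0.602 0.496 0.625
  outer loop
   vertex 0.7 1.6 5.4
   vertex 2.5 5.8 3.8
   vertex 0.4 3.0 4.0
  endloop
 endfacet
 facet normal -0.042 0.371 0.928
  outer loop
   vertex 0.7 1.6 5.4
   vertex 6.0 3.2 5.0
   vertex 2.5 5.8 3.8
  endloop
 endfacet
 facet normal 0.288 -0.841 0.458
  outer loop
   vertex 0.7 1.6 5.4
   vertex 5.6 2.3 3.6
   vertex 6.0 3.2 5.0
  endloop
 endfacet
 facet normal -0.259 -0.710 -0.655
  outer loop
   vertex 0.7 1.6 5.4
   vertex 0.4 3.0 4.0
   vertex 3.2 5.3 0.4
  endloop
 endfacet
 facet normal -0.121 -0.768 -0.629
  outer loop
   vertex 0.7 1.6 5.4
   vertex 3.2 5.3 0.4
   vertex 5.6 2.3 3.6
  endloop
 endfacet
 facet normal 0.578 0.812 0.073
  outer loop
   vertex 4.9 4.1 3.7
   vertex 2.5 5.8 3.8
   vertex 6.0 3.2 5.0
  endloop
 endfacet
 facet normal 0.701 0.706 -0.104
  outer loop
   vertex 4.9 4.1 3.7
   vertex 6.0 3.2 5.0
   vertex 3.2 5.3 0.4
  endloop
 endfacet
 facet normal 0.578 0.816 -0.001
  outer loop
   vertex 4.9 4.1 3.7
   vertex 3.2 5.3 0.4
   vertex 2.5 5.8 3.8
  endloop
 endfacet
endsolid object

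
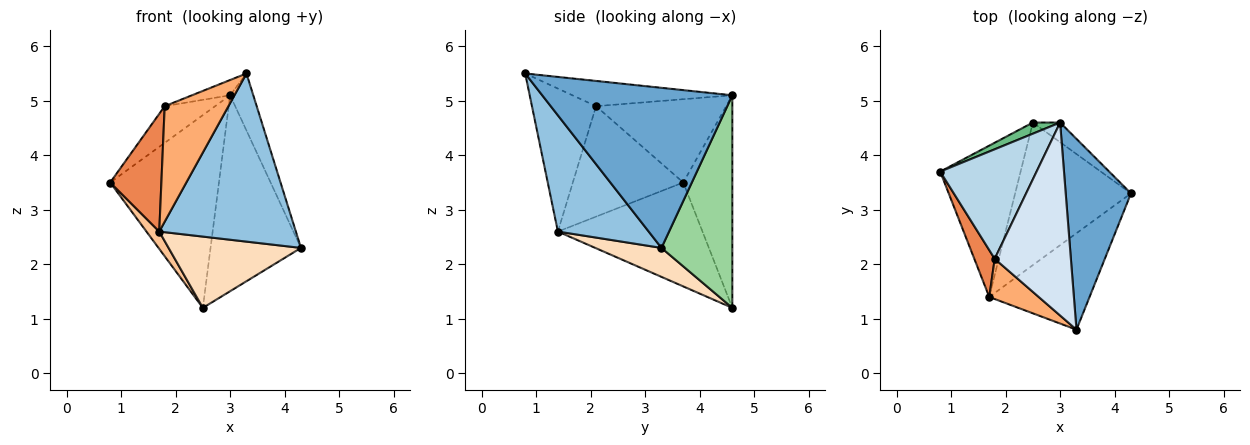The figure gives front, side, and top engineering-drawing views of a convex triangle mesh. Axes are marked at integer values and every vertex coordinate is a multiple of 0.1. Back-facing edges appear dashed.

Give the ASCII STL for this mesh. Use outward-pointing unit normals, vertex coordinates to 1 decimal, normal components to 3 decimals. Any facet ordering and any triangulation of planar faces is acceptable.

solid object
 facet normal 0.920 0.112 0.375
  outer loop
   vertex 3.0 4.6 5.1
   vertex 3.3 0.8 5.5
   vertex 4.3 3.3 2.3
  endloop
 endfacet
 facet normal 0.499 -0.752 -0.431
  outer loop
   vertex 1.7 1.4 2.6
   vertex 4.3 3.3 2.3
   vertex 3.3 0.8 5.5
  endloop
 endfacet
 facet normal -0.634 0.246 0.733
  outer loop
   vertex 1.8 2.1 4.9
   vertex 3.0 4.6 5.1
   vertex 0.8 3.7 3.5
  endloop
 endfacet
 facet normal -0.314 0.075 0.947
  outer loop
   vertex 1.8 2.1 4.9
   vertex 3.3 0.8 5.5
   vertex 3.0 4.6 5.1
  endloop
 endfacet
 facet normal -0.895 -0.415 0.165
  outer loop
   vertex 1.8 2.1 4.9
   vertex 0.8 3.7 3.5
   vertex 1.7 1.4 2.6
  endloop
 endfacet
 facet normal -0.689 -0.685 0.238
  outer loop
   vertex 1.8 2.1 4.9
   vertex 1.7 1.4 2.6
   vertex 3.3 0.8 5.5
  endloop
 endfacet
 facet normal -0.789 -0.070 -0.610
  outer loop
   vertex 2.5 4.6 1.2
   vertex 1.7 1.4 2.6
   vertex 0.8 3.7 3.5
  endloop
 endfacet
 facet normal 0.218 -0.436 -0.873
  outer loop
   vertex 2.5 4.6 1.2
   vertex 4.3 3.3 2.3
   vertex 1.7 1.4 2.6
  endloop
 endfacet
 facet normal -0.411 0.910 0.053
  outer loop
   vertex 2.5 4.6 1.2
   vertex 0.8 3.7 3.5
   vertex 3.0 4.6 5.1
  endloop
 endfacet
 facet normal 0.615 0.785 -0.079
  outer loop
   vertex 2.5 4.6 1.2
   vertex 3.0 4.6 5.1
   vertex 4.3 3.3 2.3
  endloop
 endfacet
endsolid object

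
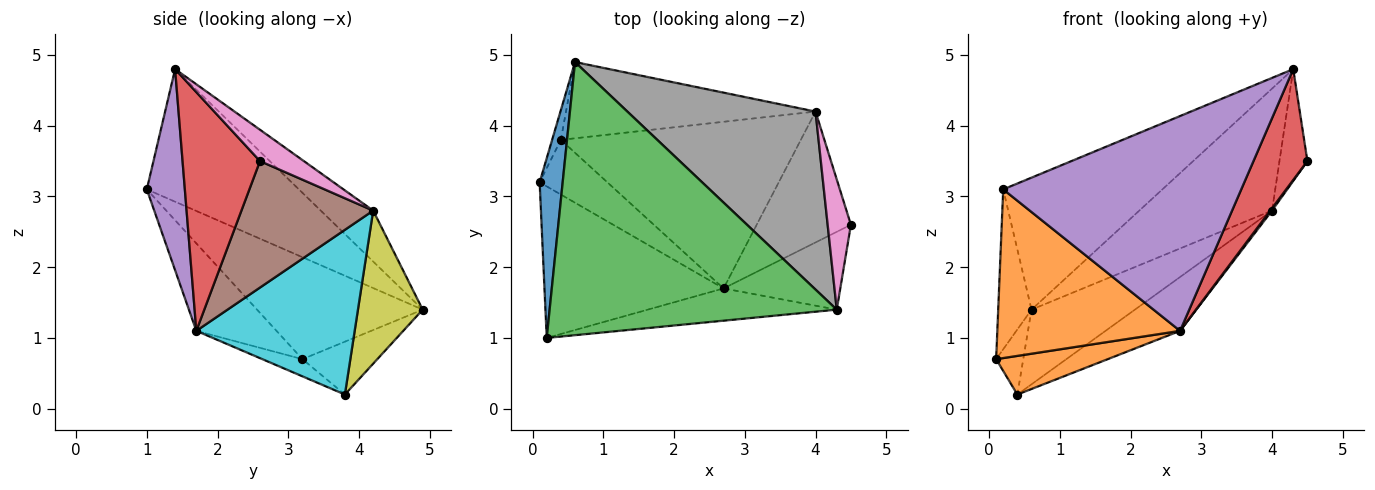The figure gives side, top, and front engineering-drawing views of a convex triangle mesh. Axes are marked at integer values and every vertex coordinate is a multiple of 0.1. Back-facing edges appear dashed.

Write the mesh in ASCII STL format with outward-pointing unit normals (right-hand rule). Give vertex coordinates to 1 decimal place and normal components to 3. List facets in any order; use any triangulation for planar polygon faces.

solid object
 facet normal -0.957 0.192 0.216
  outer loop
   vertex 0.6 4.9 1.4
   vertex 0.1 3.2 0.7
   vertex 0.2 1.0 3.1
  endloop
 endfacet
 facet normal -0.310 -0.707 -0.635
  outer loop
   vertex 2.7 1.7 1.1
   vertex 0.2 1.0 3.1
   vertex 0.1 3.2 0.7
  endloop
 endfacet
 facet normal -0.384 0.402 0.831
  outer loop
   vertex 4.3 1.4 4.8
   vertex 0.6 4.9 1.4
   vertex 0.2 1.0 3.1
  endloop
 endfacet
 facet normal 0.762 -0.530 -0.372
  outer loop
   vertex 4.3 1.4 4.8
   vertex 2.7 1.7 1.1
   vertex 4.5 2.6 3.5
  endloop
 endfacet
 facet normal 0.156 -0.977 -0.147
  outer loop
   vertex 4.3 1.4 4.8
   vertex 0.2 1.0 3.1
   vertex 2.7 1.7 1.1
  endloop
 endfacet
 facet normal 0.802 -0.011 -0.597
  outer loop
   vertex 4.0 4.2 2.8
   vertex 4.5 2.6 3.5
   vertex 2.7 1.7 1.1
  endloop
 endfacet
 facet normal 0.715 0.455 0.530
  outer loop
   vertex 4.0 4.2 2.8
   vertex 4.3 1.4 4.8
   vertex 4.5 2.6 3.5
  endloop
 endfacet
 facet normal -0.218 0.552 0.805
  outer loop
   vertex 4.0 4.2 2.8
   vertex 0.6 4.9 1.4
   vertex 4.3 1.4 4.8
  endloop
 endfacet
 facet normal 0.401 0.641 -0.654
  outer loop
   vertex 0.4 3.8 0.2
   vertex 0.6 4.9 1.4
   vertex 4.0 4.2 2.8
  endloop
 endfacet
 facet normal 0.547 0.257 -0.797
  outer loop
   vertex 0.4 3.8 0.2
   vertex 4.0 4.2 2.8
   vertex 2.7 1.7 1.1
  endloop
 endfacet
 facet normal -0.929 0.337 -0.154
  outer loop
   vertex 0.4 3.8 0.2
   vertex 0.1 3.2 0.7
   vertex 0.6 4.9 1.4
  endloop
 endfacet
 facet normal -0.203 -0.565 -0.800
  outer loop
   vertex 0.4 3.8 0.2
   vertex 2.7 1.7 1.1
   vertex 0.1 3.2 0.7
  endloop
 endfacet
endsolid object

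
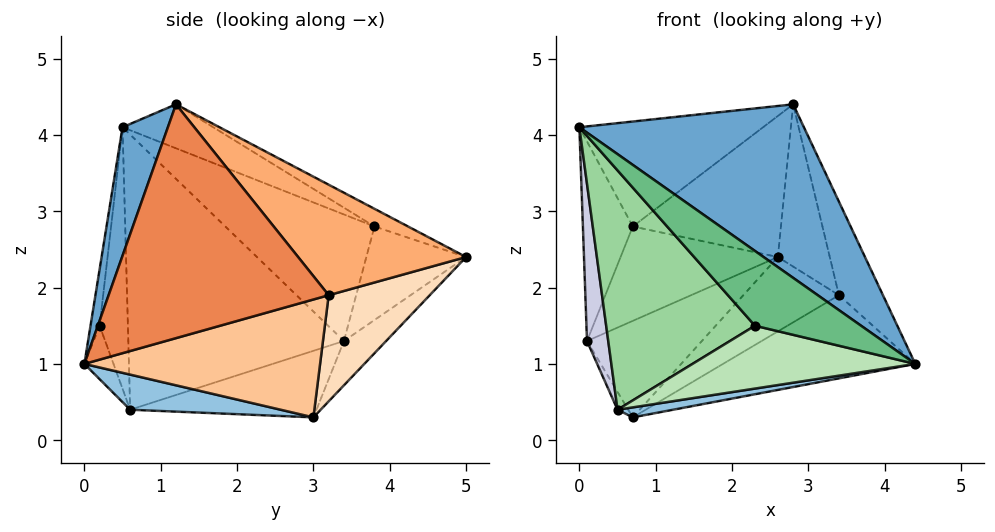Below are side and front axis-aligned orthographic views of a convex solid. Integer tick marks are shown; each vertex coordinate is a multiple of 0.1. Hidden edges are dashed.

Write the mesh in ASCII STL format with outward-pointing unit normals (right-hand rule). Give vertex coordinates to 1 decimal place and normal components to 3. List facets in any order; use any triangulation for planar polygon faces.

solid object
 facet normal 0.181 -0.897 0.402
  outer loop
   vertex 2.8 1.2 4.4
   vertex 0.0 0.5 4.1
   vertex 4.4 0.0 1.0
  endloop
 endfacet
 facet normal 0.144 -0.053 -0.988
  outer loop
   vertex 0.5 0.6 0.4
   vertex 0.7 3.0 0.3
   vertex 4.4 0.0 1.0
  endloop
 endfacet
 facet normal -0.195 0.395 0.898
  outer loop
   vertex 0.7 3.8 2.8
   vertex 0.0 0.5 4.1
   vertex 2.8 1.2 4.4
  endloop
 endfacet
 facet normal -0.104 0.459 0.882
  outer loop
   vertex 0.7 3.8 2.8
   vertex 2.8 1.2 4.4
   vertex 2.6 5.0 2.4
  endloop
 endfacet
 facet normal 0.913 0.183 0.365
  outer loop
   vertex 3.4 3.2 1.9
   vertex 2.8 1.2 4.4
   vertex 4.4 0.0 1.0
  endloop
 endfacet
 facet normal 0.866 0.268 0.422
  outer loop
   vertex 3.4 3.2 1.9
   vertex 2.6 5.0 2.4
   vertex 2.8 1.2 4.4
  endloop
 endfacet
 facet normal 0.453 0.370 -0.811
  outer loop
   vertex 3.4 3.2 1.9
   vertex 4.4 0.0 1.0
   vertex 0.7 3.0 0.3
  endloop
 endfacet
 facet normal 0.440 0.417 -0.795
  outer loop
   vertex 3.4 3.2 1.9
   vertex 0.7 3.0 0.3
   vertex 2.6 5.0 2.4
  endloop
 endfacet
 facet normal -0.085 -0.996 0.039
  outer loop
   vertex 2.3 0.2 1.5
   vertex 4.4 0.0 1.0
   vertex 0.0 0.5 4.1
  endloop
 endfacet
 facet normal -0.186 -0.981 -0.052
  outer loop
   vertex 2.3 0.2 1.5
   vertex 0.0 0.5 4.1
   vertex 0.5 0.6 0.4
  endloop
 endfacet
 facet normal -0.128 -0.981 -0.147
  outer loop
   vertex 2.3 0.2 1.5
   vertex 0.5 0.6 0.4
   vertex 4.4 0.0 1.0
  endloop
 endfacet
 facet normal -0.298 0.811 -0.503
  outer loop
   vertex 0.1 3.4 1.3
   vertex 2.6 5.0 2.4
   vertex 0.7 3.0 0.3
  endloop
 endfacet
 facet normal -0.536 0.844 -0.011
  outer loop
   vertex 0.1 3.4 1.3
   vertex 0.7 3.8 2.8
   vertex 2.6 5.0 2.4
  endloop
 endfacet
 facet normal -0.910 0.304 0.283
  outer loop
   vertex 0.1 3.4 1.3
   vertex 0.0 0.5 4.1
   vertex 0.7 3.8 2.8
  endloop
 endfacet
 facet normal -0.986 -0.097 -0.136
  outer loop
   vertex 0.1 3.4 1.3
   vertex 0.5 0.6 0.4
   vertex 0.0 0.5 4.1
  endloop
 endfacet
 facet normal -0.848 0.049 -0.528
  outer loop
   vertex 0.1 3.4 1.3
   vertex 0.7 3.0 0.3
   vertex 0.5 0.6 0.4
  endloop
 endfacet
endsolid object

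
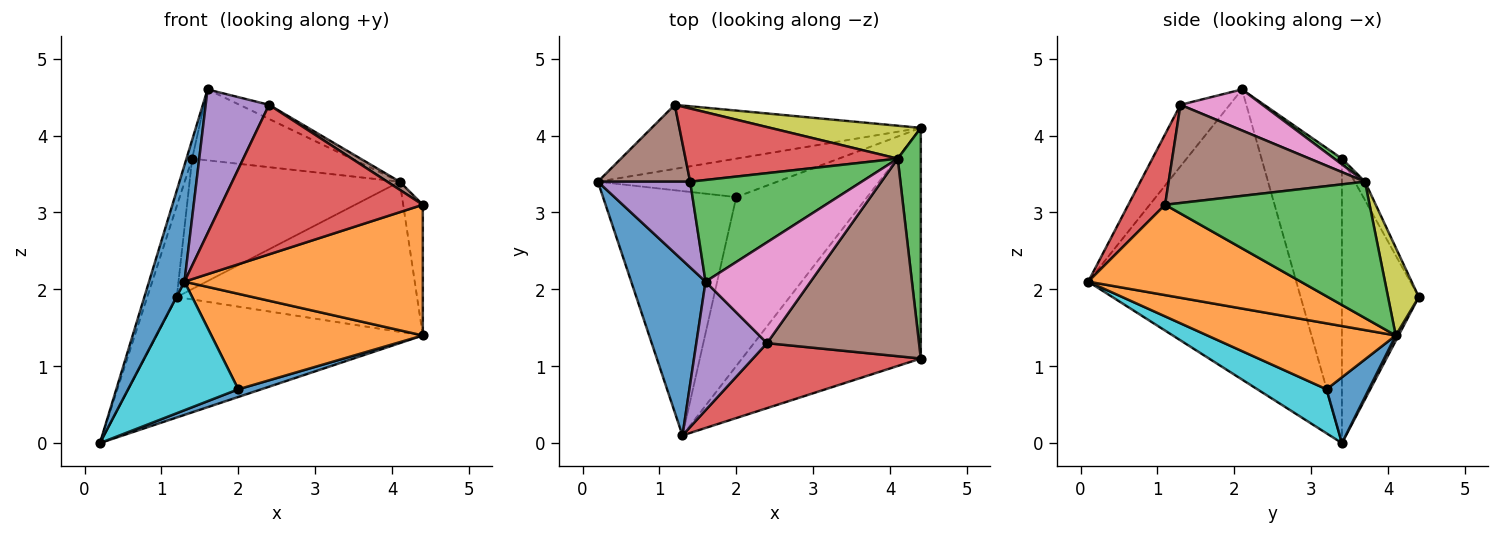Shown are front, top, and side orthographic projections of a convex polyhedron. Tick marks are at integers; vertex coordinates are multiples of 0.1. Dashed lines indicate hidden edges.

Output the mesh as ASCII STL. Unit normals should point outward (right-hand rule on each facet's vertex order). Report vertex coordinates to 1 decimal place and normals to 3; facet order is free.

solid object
 facet normal -0.956 -0.163 0.245
  outer loop
   vertex 1.6 2.1 4.6
   vertex 0.2 3.4 0.0
   vertex 1.3 0.1 2.1
  endloop
 endfacet
 facet normal 0.402 -0.451 -0.796
  outer loop
   vertex 4.4 4.1 1.4
   vertex 4.4 1.1 3.1
   vertex 1.3 0.1 2.1
  endloop
 endfacet
 facet normal 0.982 0.094 0.166
  outer loop
   vertex 4.4 4.1 1.4
   vertex 4.1 3.7 3.4
   vertex 4.4 1.1 3.1
  endloop
 endfacet
 facet normal 0.165 -0.905 0.393
  outer loop
   vertex 2.4 1.3 4.4
   vertex 1.3 0.1 2.1
   vertex 4.4 1.1 3.1
  endloop
 endfacet
 facet normal -0.501 -0.645 0.576
  outer loop
   vertex 2.4 1.3 4.4
   vertex 1.6 2.1 4.6
   vertex 1.3 0.1 2.1
  endloop
 endfacet
 facet normal 0.542 -0.034 0.840
  outer loop
   vertex 2.4 1.3 4.4
   vertex 4.4 1.1 3.1
   vertex 4.1 3.7 3.4
  endloop
 endfacet
 facet normal 0.360 0.130 0.924
  outer loop
   vertex 2.4 1.3 4.4
   vertex 4.1 3.7 3.4
   vertex 1.6 2.1 4.6
  endloop
 endfacet
 facet normal 0.009 0.883 -0.470
  outer loop
   vertex 1.2 4.4 1.9
   vertex 4.4 4.1 1.4
   vertex 0.2 3.4 0.0
  endloop
 endfacet
 facet normal 0.124 0.969 0.212
  outer loop
   vertex 1.2 4.4 1.9
   vertex 4.1 3.7 3.4
   vertex 4.4 4.1 1.4
  endloop
 endfacet
 facet normal 0.281 -0.447 -0.849
  outer loop
   vertex 2.0 3.2 0.7
   vertex 1.3 0.1 2.1
   vertex 0.2 3.4 0.0
  endloop
 endfacet
 facet normal 0.338 -0.185 -0.923
  outer loop
   vertex 2.0 3.2 0.7
   vertex 0.2 3.4 0.0
   vertex 4.4 4.1 1.4
  endloop
 endfacet
 facet normal 0.402 -0.451 -0.797
  outer loop
   vertex 2.0 3.2 0.7
   vertex 4.4 4.1 1.4
   vertex 1.3 0.1 2.1
  endloop
 endfacet
 facet normal 0.028 0.572 0.820
  outer loop
   vertex 1.4 3.4 3.7
   vertex 1.6 2.1 4.6
   vertex 4.1 3.7 3.4
  endloop
 endfacet
 facet normal -0.043 0.871 0.489
  outer loop
   vertex 1.4 3.4 3.7
   vertex 4.1 3.7 3.4
   vertex 1.2 4.4 1.9
  endloop
 endfacet
 facet normal -0.949 0.067 0.308
  outer loop
   vertex 1.4 3.4 3.7
   vertex 0.2 3.4 0.0
   vertex 1.6 2.1 4.6
  endloop
 endfacet
 facet normal -0.894 0.343 0.290
  outer loop
   vertex 1.4 3.4 3.7
   vertex 1.2 4.4 1.9
   vertex 0.2 3.4 0.0
  endloop
 endfacet
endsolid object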